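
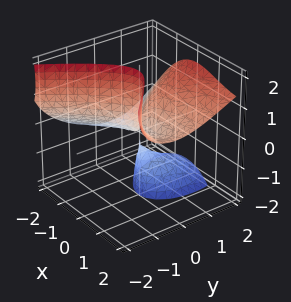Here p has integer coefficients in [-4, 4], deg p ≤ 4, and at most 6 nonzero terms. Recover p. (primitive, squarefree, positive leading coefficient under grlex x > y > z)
First, I count 2 distinct pieces. They look like related sheets of one shape, so recover p as a whole.
Next, degree: a generic line meets the surface in up to 3 points, so deg p = 3.
Next, from the visible intercepts: every point of the z-axis in the box is on the surface; it meets the y-axis at y = 0 (among the integer gridlines); it meets the x-axis at x = 0 (among the integer gridlines).
Finally, together with the visible shape, these determine p as stated.

x^3 - 3*x^2*z - 2*y*z^2 + x*y + 3*y^2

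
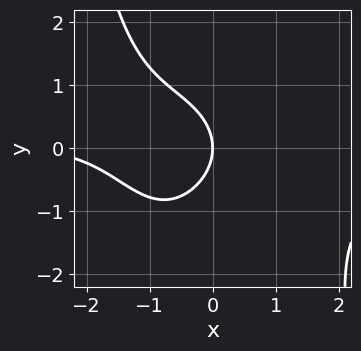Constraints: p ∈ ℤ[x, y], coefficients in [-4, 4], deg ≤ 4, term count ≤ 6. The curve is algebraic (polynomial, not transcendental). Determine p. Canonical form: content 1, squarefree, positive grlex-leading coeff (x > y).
x^3*y + x^2 + 2*y^2 + 3*x

1. Degree: the shape is more complex than any degree-3 curve, so deg p = 4.
2. Against the integer gridlines: one y-axis crossing is at y = 0; one x-axis crossing is at x = 0.
3. The integer polynomial consistent with all of this is the stated p.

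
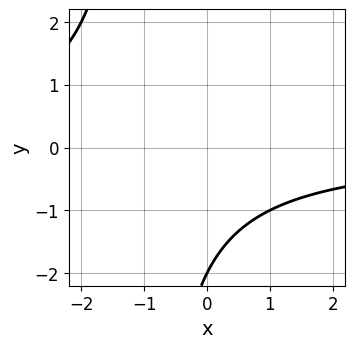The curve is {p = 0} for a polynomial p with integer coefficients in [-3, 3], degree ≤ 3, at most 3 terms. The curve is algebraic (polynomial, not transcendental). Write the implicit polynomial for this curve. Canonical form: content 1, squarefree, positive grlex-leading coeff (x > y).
x*y + y + 2

The degree is 2 — a generic line meets the curve in up to 2 points.
From the axis intercepts and sections: it crosses the y-axis at the gridline y = -2; the curve avoids every integer x-axis point in the box.
Together with the visible shape, these determine p as stated.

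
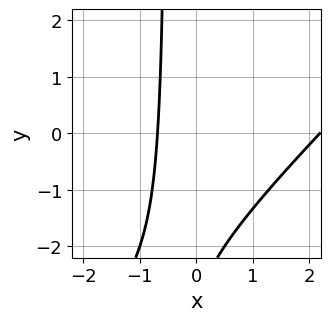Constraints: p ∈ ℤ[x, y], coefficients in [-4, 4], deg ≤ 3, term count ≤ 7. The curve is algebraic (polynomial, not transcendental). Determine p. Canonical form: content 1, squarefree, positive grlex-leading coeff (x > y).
2*x^2 - 2*x*y - 3*x - y - 3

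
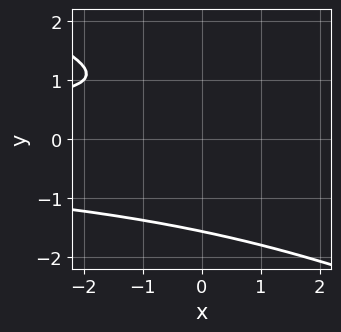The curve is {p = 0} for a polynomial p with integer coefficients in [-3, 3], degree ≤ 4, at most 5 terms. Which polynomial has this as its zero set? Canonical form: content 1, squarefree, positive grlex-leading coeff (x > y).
x*y^2 + 2*y^3 - 3*y + 3

(a) The degree is 3 — the shape is more complex than any degree-2 curve.
(b) Reading off the gridlines: the curve avoids every integer x-axis point in the box.
(c) Assembling these constraints gives the stated polynomial.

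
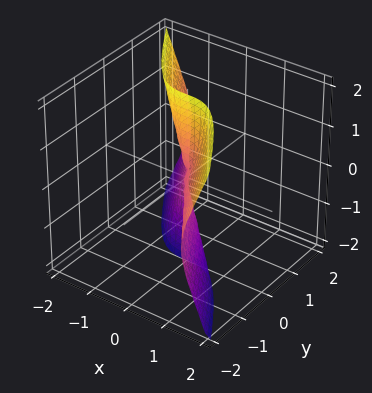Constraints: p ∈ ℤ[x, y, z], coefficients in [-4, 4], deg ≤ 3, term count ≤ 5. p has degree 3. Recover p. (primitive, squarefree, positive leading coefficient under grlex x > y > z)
Degree: no degree-2 surface has this shape, so deg p = 3.
From the axis intercepts and sections: it meets the x-axis at x = 0 (among the integer gridlines); the visible z-axis segment lies entirely on the surface.
Putting this together gives p.

3*x^3 + 2*x^2*y + y*z^2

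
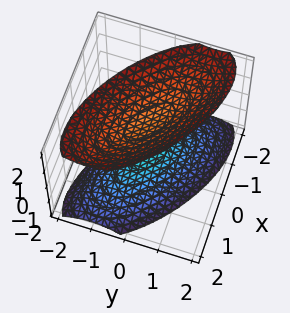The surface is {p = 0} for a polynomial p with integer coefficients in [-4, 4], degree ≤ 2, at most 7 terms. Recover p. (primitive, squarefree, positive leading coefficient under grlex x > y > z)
1. I count 2 distinct pieces. Treating them together as one polynomial.
2. Degree: no degree-1 surface has this shape, so deg p = 2.
3. Observable constraints: among the integer gridlines, it crosses the z-axis at z ∈ {-1, 1}; no x-intercept at any integer in the box; no y-intercept at any integer in the box.
4. Assembling these constraints gives the stated polynomial.

2*x^2 + 3*x*y + 3*y^2 - 2*z^2 + 2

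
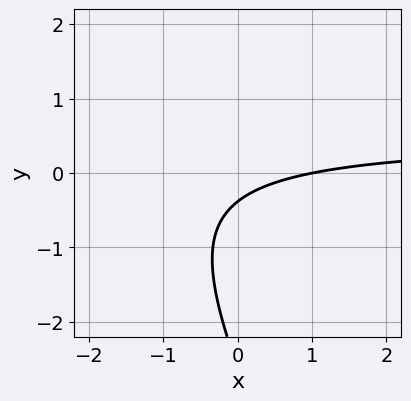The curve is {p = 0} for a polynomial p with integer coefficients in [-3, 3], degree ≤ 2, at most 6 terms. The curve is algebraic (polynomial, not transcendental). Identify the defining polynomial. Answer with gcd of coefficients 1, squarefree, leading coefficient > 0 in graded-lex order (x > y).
2*x*y + y^2 - x + 3*y + 1

(a) deg p = 2.
(b) Observable constraints: it crosses the x-axis at the gridline x = 1.
(c) These observations pin down the coefficients.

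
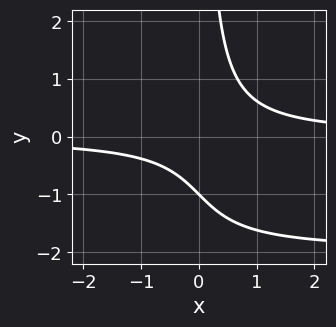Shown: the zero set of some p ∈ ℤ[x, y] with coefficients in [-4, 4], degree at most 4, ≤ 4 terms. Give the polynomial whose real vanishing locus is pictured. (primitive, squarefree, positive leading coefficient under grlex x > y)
First, the degree is 3 — the shape is more complex than any degree-2 curve.
Then, from the visible intercepts: it crosses the y-axis at the gridline y = -1; the curve avoids every integer x-axis point in the box.
Finally, the integer polynomial consistent with all of this is the stated p.

x*y^2 + 2*x*y - y - 1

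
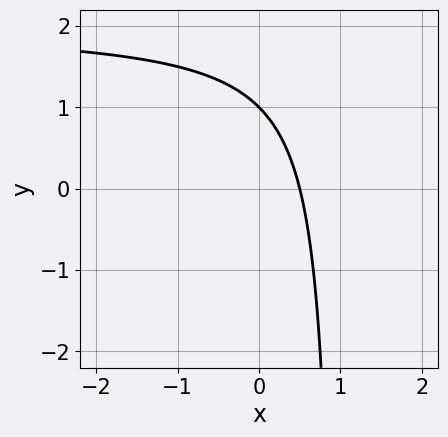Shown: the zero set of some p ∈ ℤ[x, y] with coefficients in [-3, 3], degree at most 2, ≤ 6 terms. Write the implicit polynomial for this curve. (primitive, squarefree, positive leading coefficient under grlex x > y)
1. The degree is 2 — no degree-1 curve has this shape.
2. Observable constraints: one y-axis crossing is at y = 1.
3. Putting this together gives p.

x*y - 2*x - y + 1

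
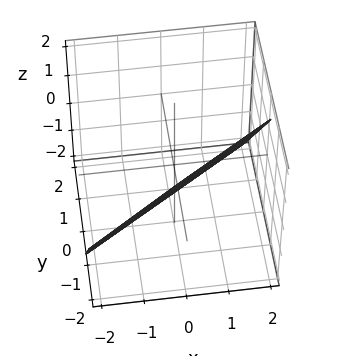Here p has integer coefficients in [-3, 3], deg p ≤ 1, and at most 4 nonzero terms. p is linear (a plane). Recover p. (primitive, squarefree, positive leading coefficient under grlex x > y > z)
2*x - 3*y - 2*z - 2

The degree is 1 — every cross-section is a straight line — this is a plane.
From the visible intercepts: it crosses the x-axis at the gridline x = 1; it meets the z-axis at z = -1 (among the integer gridlines).
Fitting integer coefficients to these (and the overall shape) gives p.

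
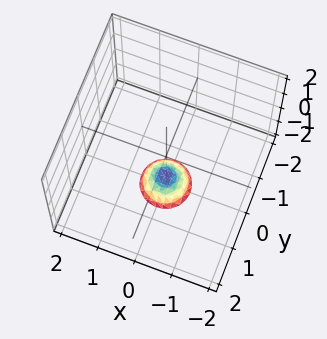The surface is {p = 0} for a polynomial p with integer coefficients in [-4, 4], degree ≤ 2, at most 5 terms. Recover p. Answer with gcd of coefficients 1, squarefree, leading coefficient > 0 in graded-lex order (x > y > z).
3*x^2 + 3*y^2 + 2*z + 3

(a) The degree is 2 — the shape is more complex than any degree-1 surface.
(b) Symmetry: the surface is invariant under rotation about z: p = q(x² + y², z).
(c) Checking where it meets the axes: a circular section at z = -2 has radius between 0 and 1; no x-intercept at any integer in the box; it misses every integer gridline on the y-axis.
(d) Assembling these constraints gives the stated polynomial.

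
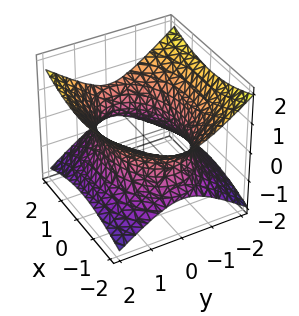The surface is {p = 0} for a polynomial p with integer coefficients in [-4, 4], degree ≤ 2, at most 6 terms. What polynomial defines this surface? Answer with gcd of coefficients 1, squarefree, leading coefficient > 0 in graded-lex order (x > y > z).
x^2 + 2*y^2 - 3*z^2 - 3

deg p = 2. One connected sheet with a waist; a quadric.
Symmetries: the x ↦ −x reflection is a symmetry, so x appears only in even powers; mirror symmetry z ↦ −z ⇒ only even powers of z; mirror symmetry y ↦ −y ⇒ only even powers of y.
Against the integer gridlines: no z-intercept at any integer in the box.
Fitting integer coefficients to these (and the overall shape) gives p.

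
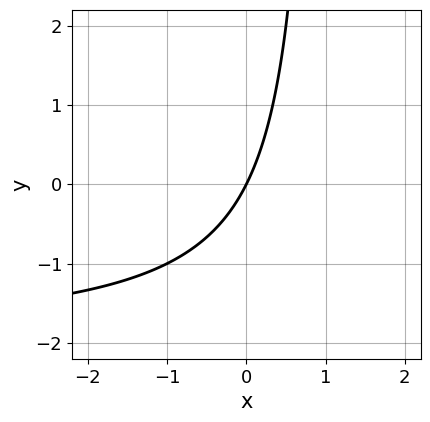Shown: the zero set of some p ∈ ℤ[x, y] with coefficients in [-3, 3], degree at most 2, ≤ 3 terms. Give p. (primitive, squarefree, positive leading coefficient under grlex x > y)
(a) Degree: the shape is more complex than any degree-1 curve, so deg p = 2.
(b) Observable constraints: it crosses the x-axis at the gridline x = 0; it meets the y-axis at y = 0 (among the integer gridlines).
(c) Fitting integer coefficients to these (and the overall shape) gives p.

x*y + 2*x - y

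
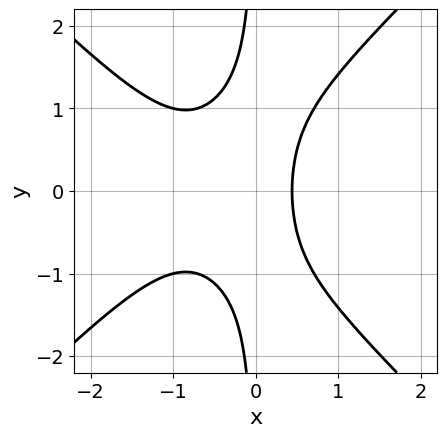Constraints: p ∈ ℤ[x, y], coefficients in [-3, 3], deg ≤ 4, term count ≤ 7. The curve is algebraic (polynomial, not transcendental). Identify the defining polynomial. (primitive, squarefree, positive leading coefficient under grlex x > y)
(a) deg p = 3. The shape is more complex than any degree-2 curve.
(b) Symmetries: the y ↦ −y reflection is a symmetry, so y appears only in even powers.
(c) Checking where it meets the axes: it misses every integer gridline on the y-axis.
(d) Fitting integer coefficients to these (and the overall shape) gives p.

2*x^3 - 2*x*y^2 + 2*x^2 + x - 1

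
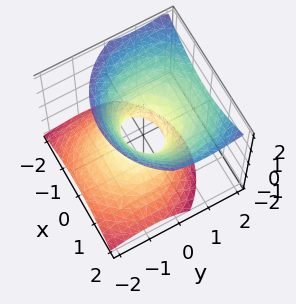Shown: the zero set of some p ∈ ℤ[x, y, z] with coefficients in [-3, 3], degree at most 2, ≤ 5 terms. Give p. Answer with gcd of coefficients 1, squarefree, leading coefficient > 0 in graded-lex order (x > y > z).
2*x^2 + 2*y^2 - 2*y*z - 2*z^2 - 1

deg p = 2.
Observable constraints: no z-intercept at any integer in the box.
Putting this together gives p.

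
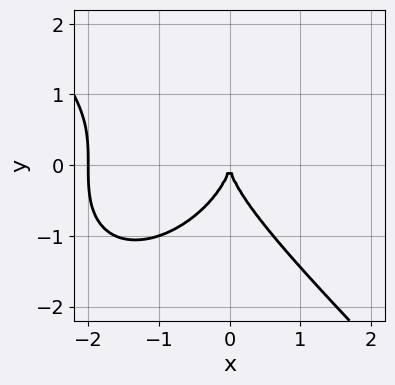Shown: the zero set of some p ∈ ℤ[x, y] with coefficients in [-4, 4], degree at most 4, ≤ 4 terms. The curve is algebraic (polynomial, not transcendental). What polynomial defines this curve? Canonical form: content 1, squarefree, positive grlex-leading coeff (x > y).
x^3 + y^3 + 2*x^2

1. Degree: a generic line meets the curve in up to 3 points, so deg p = 3.
2. Against the integer gridlines: among the integer gridlines, it crosses the x-axis at x ∈ {-2, 0}; one y-axis crossing is at y = 0.
3. Putting this together gives p.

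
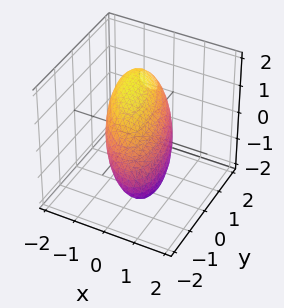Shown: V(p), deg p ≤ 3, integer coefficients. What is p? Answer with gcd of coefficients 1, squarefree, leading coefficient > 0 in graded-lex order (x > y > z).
3*x^2 + 2*x*y + 2*x*z + y^2 + 3*z^2 - 3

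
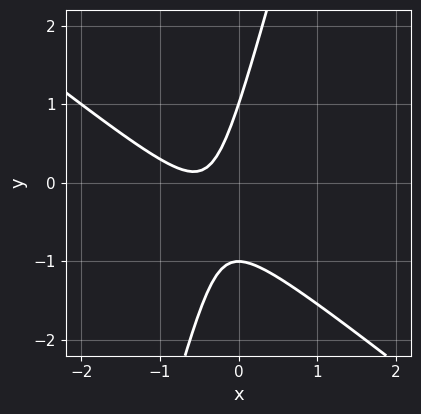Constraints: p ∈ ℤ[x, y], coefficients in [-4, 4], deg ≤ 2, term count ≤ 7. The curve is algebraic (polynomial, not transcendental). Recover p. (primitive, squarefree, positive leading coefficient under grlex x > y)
First, degree: a generic line meets the curve in up to 2 points, so deg p = 2.
Next, from the visible intercepts: no x-intercept at any integer in the box; among the integer gridlines, it crosses the y-axis at y ∈ {-1, 1}.
Finally, putting this together gives p.

3*x^2 + 3*x*y - y^2 + 3*x + 1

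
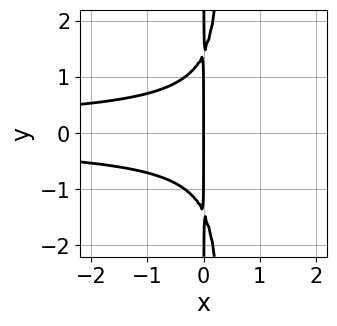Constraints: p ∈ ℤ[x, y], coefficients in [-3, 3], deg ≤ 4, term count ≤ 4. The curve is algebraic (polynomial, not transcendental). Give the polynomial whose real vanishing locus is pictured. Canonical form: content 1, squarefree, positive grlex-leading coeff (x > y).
3*x^2*y^2 - x*y^2 + 2*x

1. The degree is 4 — the shape is more complex than any degree-3 curve.
2. Symmetries: it's symmetric under y → −y, forcing even powers of y.
3. Reading off the gridlines: the visible y-axis segment lies entirely on the curve; it meets the x-axis at x = 0 (among the integer gridlines).
4. The integer polynomial consistent with all of this is the stated p.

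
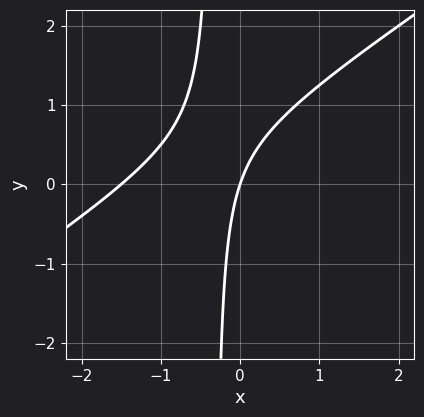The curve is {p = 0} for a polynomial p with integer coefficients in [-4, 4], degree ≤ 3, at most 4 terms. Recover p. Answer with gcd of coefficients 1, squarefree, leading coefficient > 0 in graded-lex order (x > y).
2*x^2 - 3*x*y + 3*x - y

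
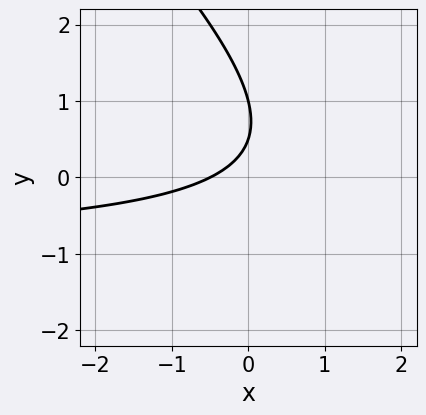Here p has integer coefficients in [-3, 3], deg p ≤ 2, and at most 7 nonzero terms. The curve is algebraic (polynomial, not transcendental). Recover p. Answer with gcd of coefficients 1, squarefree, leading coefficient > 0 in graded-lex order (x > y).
2*x*y + 2*y^2 + 2*x - 3*y + 1

First, deg p = 2. A generic line meets the curve in up to 2 points.
Then, checking where it meets the axes: it meets the y-axis at y = 1 (among the integer gridlines).
Finally, the integer polynomial consistent with all of this is the stated p.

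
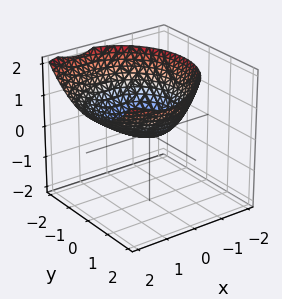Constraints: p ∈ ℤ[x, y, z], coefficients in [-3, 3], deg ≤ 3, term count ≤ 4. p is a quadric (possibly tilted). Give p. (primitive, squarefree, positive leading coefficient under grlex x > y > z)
x^2 - x*z + y^2 - 2*z

First, deg p = 2.
Next, from the visible intercepts: it crosses the y-axis at the gridline y = 0; it meets the x-axis at x = 0 (among the integer gridlines).
Finally, fitting integer coefficients to these (and the overall shape) gives p.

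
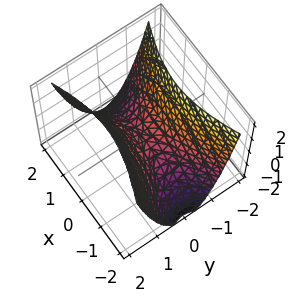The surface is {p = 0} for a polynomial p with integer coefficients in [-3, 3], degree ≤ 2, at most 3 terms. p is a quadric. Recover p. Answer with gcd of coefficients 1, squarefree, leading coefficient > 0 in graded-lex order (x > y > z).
(a) Degree: a hyperbolic paraboloid; a quadric, so deg p = 2.
(b) Symmetries: it's symmetric under x → −x, forcing even powers of x; mirror symmetry y ↦ −y ⇒ only even powers of y.
(c) From the visible intercepts: it crosses the z-axis at the gridline z = 0; one y-axis crossing is at y = 0; one x-axis crossing is at x = 0.
(d) The integer polynomial consistent with all of this is the stated p.

x^2 - 3*y^2 + 2*z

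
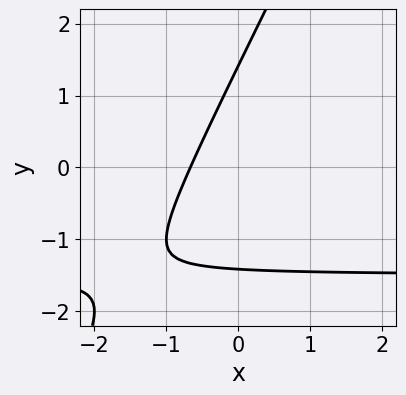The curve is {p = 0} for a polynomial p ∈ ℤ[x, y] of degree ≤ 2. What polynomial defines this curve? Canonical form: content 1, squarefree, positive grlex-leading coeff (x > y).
First, the degree is 2 — a generic line meets the curve in up to 2 points.
Finally, the integer polynomial consistent with all of this is the stated p.

2*x*y - y^2 + 3*x + 2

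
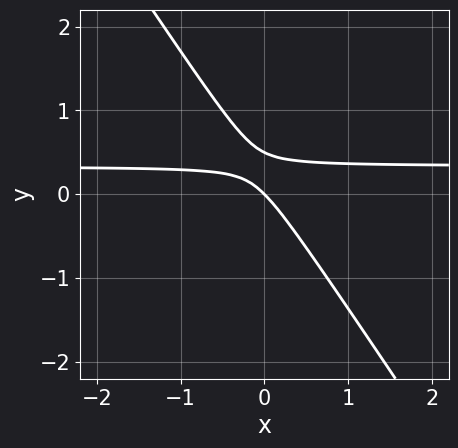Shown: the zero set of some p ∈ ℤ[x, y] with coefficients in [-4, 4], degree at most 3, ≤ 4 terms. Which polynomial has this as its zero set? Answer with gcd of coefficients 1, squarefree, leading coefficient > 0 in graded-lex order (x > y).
3*x*y + 2*y^2 - x - y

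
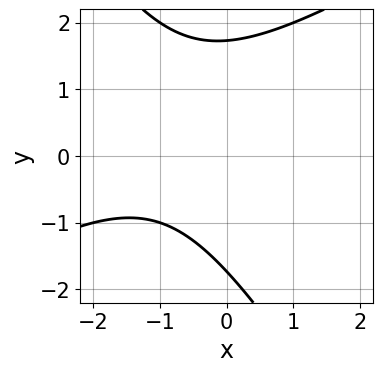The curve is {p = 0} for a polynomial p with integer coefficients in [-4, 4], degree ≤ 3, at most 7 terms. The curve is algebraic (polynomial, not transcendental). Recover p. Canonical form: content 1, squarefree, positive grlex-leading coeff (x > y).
x^2 - x*y - y^2 + 2*x + 3

Degree: a generic line meets the curve in up to 2 points, so deg p = 2.
Reading off the gridlines: the curve avoids every integer x-axis point in the box.
Assembling these constraints gives the stated polynomial.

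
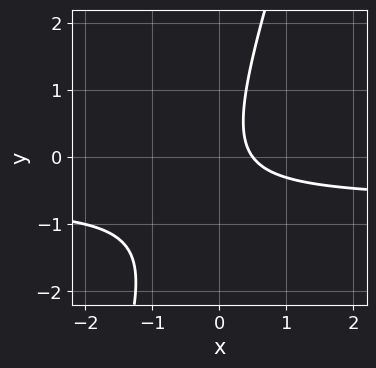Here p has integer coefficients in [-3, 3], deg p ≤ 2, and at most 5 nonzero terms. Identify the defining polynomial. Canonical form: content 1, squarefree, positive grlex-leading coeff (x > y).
1. deg p = 2. The shape is more complex than any degree-1 curve.
2. From the axis intercepts and sections: the curve avoids every integer y-axis point in the box.
3. These observations pin down the coefficients.

3*x*y - y^2 + 2*x - 1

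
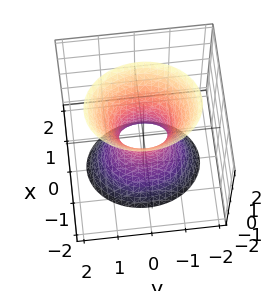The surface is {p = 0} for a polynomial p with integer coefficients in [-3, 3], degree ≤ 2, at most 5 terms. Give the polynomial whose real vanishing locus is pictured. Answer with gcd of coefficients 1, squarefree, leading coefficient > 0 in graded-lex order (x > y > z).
(a) Degree: one connected sheet with a waist; a quadric, so deg p = 2.
(b) Symmetries: mirror symmetry y ↦ −y ⇒ only even powers of y; the z ↦ −z reflection is a symmetry, so z appears only in even powers; the x ↦ −x reflection is a symmetry, so x appears only in even powers.
(c) Checking where it meets the axes: it misses every integer gridline on the z-axis.
(d) The integer polynomial consistent with all of this is the stated p.

3*x^2 + 2*y^2 - z^2 - 1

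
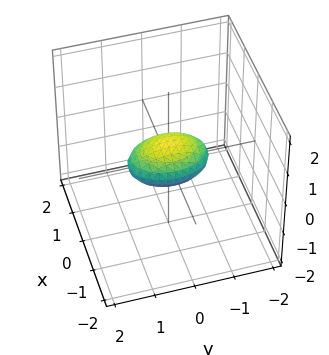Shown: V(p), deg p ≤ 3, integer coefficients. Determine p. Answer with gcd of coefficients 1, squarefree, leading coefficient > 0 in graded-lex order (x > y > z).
2*x^2 + y^2 + 3*z^2 - 1

First, deg p = 2. A closed, bounded, convex surface; a quadric.
Next, symmetries: mirror symmetry z ↦ −z ⇒ only even powers of z; mirror symmetry x ↦ −x ⇒ only even powers of x; it's symmetric under y → −y, forcing even powers of y.
Next, against the integer gridlines: the y-axis gridline crossings are at y ∈ {-1, 1}.
Finally, assembling these constraints gives the stated polynomial.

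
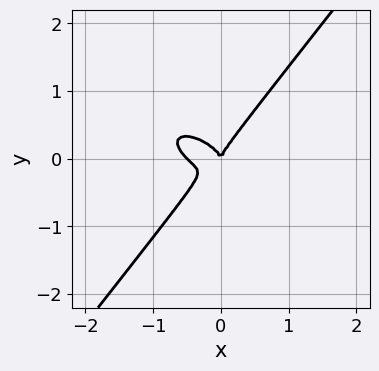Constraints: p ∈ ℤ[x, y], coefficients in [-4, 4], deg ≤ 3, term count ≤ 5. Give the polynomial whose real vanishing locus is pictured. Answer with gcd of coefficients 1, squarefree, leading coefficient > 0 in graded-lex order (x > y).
2*x^3 + 2*x^2*y + x*y^2 - 3*y^3 + x^2

(a) Degree: a generic line meets the curve in up to 3 points, so deg p = 3.
(b) Against the integer gridlines: one y-axis crossing is at y = 0; it crosses the x-axis at the gridline x = 0.
(c) The integer polynomial consistent with all of this is the stated p.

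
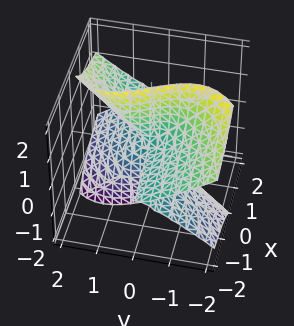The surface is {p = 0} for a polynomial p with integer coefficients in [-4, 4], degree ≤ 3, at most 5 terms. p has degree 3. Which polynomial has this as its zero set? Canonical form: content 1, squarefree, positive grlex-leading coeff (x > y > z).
2*x*z^2 - y^3 + y*z^2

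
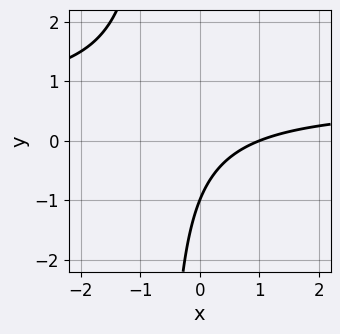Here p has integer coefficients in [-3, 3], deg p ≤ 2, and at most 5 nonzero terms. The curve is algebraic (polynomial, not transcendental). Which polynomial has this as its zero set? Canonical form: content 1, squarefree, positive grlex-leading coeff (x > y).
3*x*y - 2*x + 2*y + 2

Degree: a generic line meets the curve in up to 2 points, so deg p = 2.
Reading off the gridlines: one x-axis crossing is at x = 1; it meets the y-axis at y = -1 (among the integer gridlines).
Putting this together gives p.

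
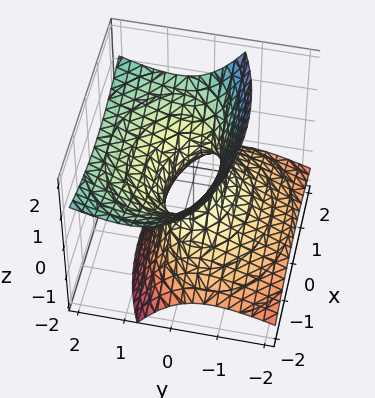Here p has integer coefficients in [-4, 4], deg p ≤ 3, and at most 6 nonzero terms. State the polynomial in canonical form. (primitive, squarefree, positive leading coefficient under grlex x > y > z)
x^2 + 2*y^2 - 3*y*z - 2*z^2 - 1

First, deg p = 2. A generic line meets the surface in up to 2 points.
Next, reading off the gridlines: the surface avoids every integer z-axis point in the box; the x-axis gridline crossings are at x ∈ {-1, 1}.
Finally, the integer polynomial consistent with all of this is the stated p.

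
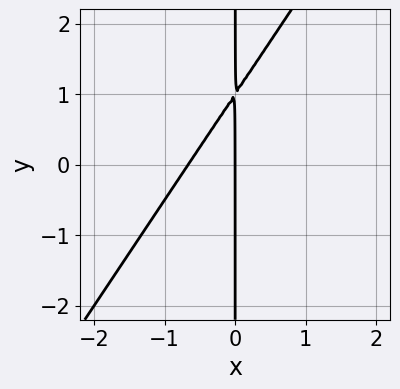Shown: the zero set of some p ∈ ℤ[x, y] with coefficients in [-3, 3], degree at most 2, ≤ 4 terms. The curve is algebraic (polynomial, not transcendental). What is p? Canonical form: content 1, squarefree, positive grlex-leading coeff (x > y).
3*x^2 - 2*x*y + 2*x

First, degree: the shape is more complex than any degree-1 curve, so deg p = 2.
Next, observable constraints: every point of the y-axis in the box is on the curve; it meets the x-axis at x = 0 (among the integer gridlines).
Finally, matching integer coefficients to the picture gives p.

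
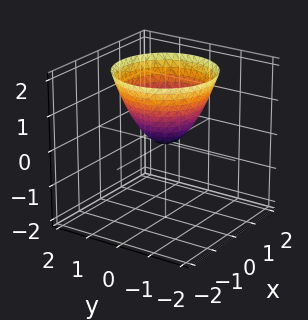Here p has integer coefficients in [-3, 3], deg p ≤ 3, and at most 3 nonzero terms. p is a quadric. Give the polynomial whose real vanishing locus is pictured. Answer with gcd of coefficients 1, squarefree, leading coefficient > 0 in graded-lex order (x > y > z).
1. deg p = 2. A paraboloid; a quadric.
2. Symmetries: the surface is invariant under rotation about z: p = q(x² + y², z).
3. Against the integer gridlines: a circular section at z = 1 has radius exactly 1; it crosses the z-axis at the gridline z = 0.
4. Assembling these constraints gives the stated polynomial.

x^2 + y^2 - z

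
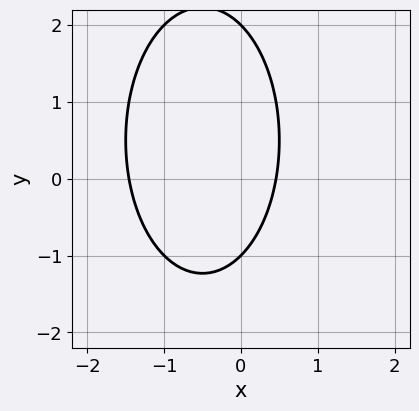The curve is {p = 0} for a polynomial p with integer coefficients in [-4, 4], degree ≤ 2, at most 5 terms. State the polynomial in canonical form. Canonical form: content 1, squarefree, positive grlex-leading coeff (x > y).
3*x^2 + y^2 + 3*x - y - 2

(a) deg p = 2. No degree-1 curve has this shape.
(b) Checking where it meets the axes: the y-axis gridline crossings are at y ∈ {-1, 2}.
(c) Fitting integer coefficients to these (and the overall shape) gives p.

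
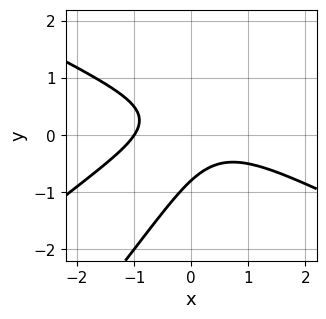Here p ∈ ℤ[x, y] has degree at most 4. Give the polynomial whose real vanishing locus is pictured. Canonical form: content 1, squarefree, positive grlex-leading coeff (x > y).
x^3 - 3*x*y^2 + 2*y^3 + 2*x*y + 1

The degree is 3 — a generic line meets the curve in up to 3 points.
Observable constraints: it crosses the x-axis at the gridline x = -1.
These observations pin down the coefficients.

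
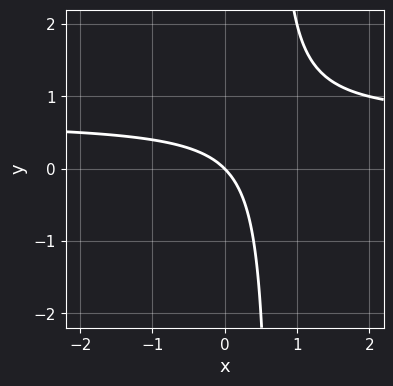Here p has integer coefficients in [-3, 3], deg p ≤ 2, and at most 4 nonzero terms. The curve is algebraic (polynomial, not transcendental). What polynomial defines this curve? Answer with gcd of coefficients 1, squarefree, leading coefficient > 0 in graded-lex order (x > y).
First, degree: the shape is more complex than any degree-1 curve, so deg p = 2.
Then, against the integer gridlines: it crosses the x-axis at the gridline x = 0; one y-axis crossing is at y = 0.
Finally, these observations pin down the coefficients.

3*x*y - 2*x - 2*y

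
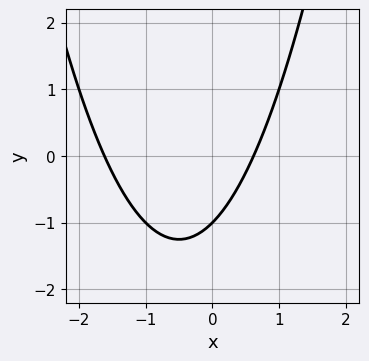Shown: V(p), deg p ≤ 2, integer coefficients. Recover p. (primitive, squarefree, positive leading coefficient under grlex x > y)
First, deg p = 2. A generic line meets the curve in up to 2 points.
Next, from the visible intercepts: one y-axis crossing is at y = -1.
Finally, assembling these constraints gives the stated polynomial.

x^2 + x - y - 1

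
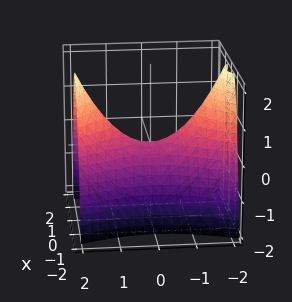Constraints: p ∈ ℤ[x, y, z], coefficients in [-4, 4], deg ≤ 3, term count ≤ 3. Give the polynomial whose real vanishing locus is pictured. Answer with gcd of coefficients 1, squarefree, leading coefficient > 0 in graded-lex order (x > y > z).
1. Degree: a hyperbolic paraboloid; a quadric, so deg p = 2.
2. Symmetries: it's symmetric under x → −x, forcing even powers of x; the y ↦ −y reflection is a symmetry, so y appears only in even powers.
3. Reading off the gridlines: it crosses the z-axis at the gridline z = 0; one y-axis crossing is at y = 0; it crosses the x-axis at the gridline x = 0.
4. Assembling these constraints gives the stated polynomial.

3*x^2 - y^2 + 2*z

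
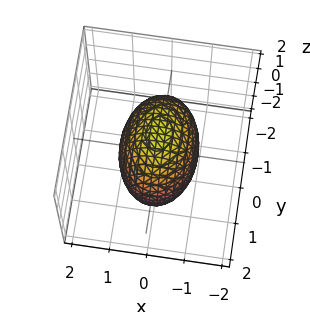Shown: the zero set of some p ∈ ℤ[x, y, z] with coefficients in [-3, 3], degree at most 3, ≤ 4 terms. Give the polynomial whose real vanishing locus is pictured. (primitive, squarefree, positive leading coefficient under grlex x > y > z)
2*x^2 + y^2 + z^2 - 2

1. The degree is 2 — a closed, bounded, convex surface; a quadric.
2. Symmetries: it's symmetric under y → −y, forcing even powers of y; it's symmetric under z → −z, forcing even powers of z; mirror symmetry x ↦ −x ⇒ only even powers of x.
3. Against the integer gridlines: the x-axis gridline crossings are at x ∈ {-1, 1}.
4. Assembling these constraints gives the stated polynomial.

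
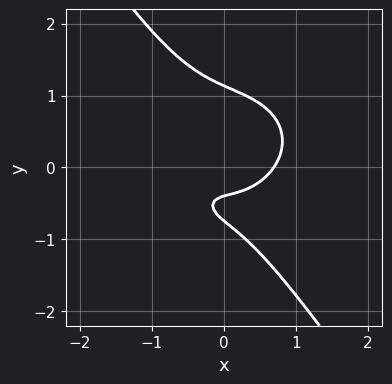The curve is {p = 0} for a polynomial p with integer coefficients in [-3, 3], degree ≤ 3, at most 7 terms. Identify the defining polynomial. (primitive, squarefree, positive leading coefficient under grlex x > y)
3*x^3 + 3*x*y^2 + 3*y^3 - 3*y - 1

1. deg p = 3. The shape is more complex than any degree-2 curve.
2. Putting this together gives p.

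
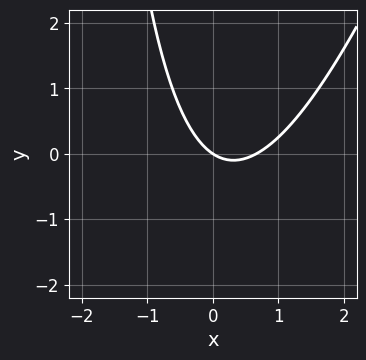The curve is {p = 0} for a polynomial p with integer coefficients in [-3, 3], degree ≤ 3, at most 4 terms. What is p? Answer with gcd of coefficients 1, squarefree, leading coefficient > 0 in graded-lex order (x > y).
3*x^2 - x*y - 2*x - 3*y

(a) Degree: the shape is more complex than any degree-1 curve, so deg p = 2.
(b) Checking where it meets the axes: it meets the y-axis at y = 0 (among the integer gridlines); it meets the x-axis at x = 0 (among the integer gridlines).
(c) Together with the visible shape, these determine p as stated.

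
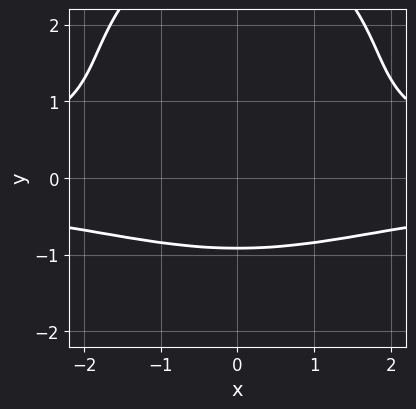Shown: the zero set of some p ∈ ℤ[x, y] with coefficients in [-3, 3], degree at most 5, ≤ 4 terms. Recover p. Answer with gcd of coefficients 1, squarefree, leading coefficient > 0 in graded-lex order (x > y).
1. Degree: the shape is more complex than any degree-3 curve, so deg p = 4.
2. Symmetries: it's symmetric under x → −x, forcing even powers of x.
3. Checking where it meets the axes: the curve avoids every integer x-axis point in the box.
4. These observations pin down the coefficients.

x^2*y^2 + y^4 - 3*y^3 - 3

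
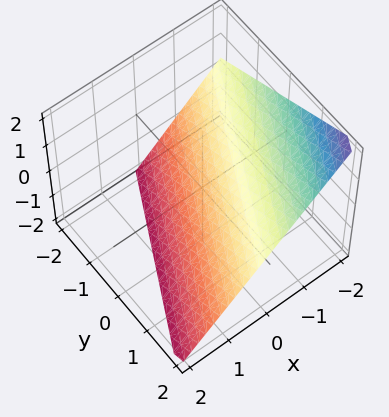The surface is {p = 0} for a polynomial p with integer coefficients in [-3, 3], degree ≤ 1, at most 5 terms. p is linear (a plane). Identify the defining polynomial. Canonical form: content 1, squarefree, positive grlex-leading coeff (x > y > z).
1. The degree is 1 — the surface is flat (a plane).
2. From the axis intercepts and sections: one y-axis crossing is at y = 2; one z-axis crossing is at z = -1.
3. Matching integer coefficients to the picture gives p.

2*x - y + 2*z + 2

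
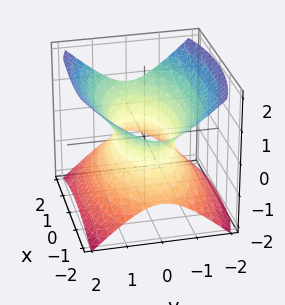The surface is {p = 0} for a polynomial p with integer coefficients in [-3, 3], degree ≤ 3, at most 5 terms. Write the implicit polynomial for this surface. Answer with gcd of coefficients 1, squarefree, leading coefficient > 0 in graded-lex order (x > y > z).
x^2 + 3*y^2 - 3*z^2 - 2

First, deg p = 2. An hourglass — one-sheet hyperboloid; a quadric.
Then, symmetries: mirror symmetry z ↦ −z ⇒ only even powers of z; the x ↦ −x reflection is a symmetry, so x appears only in even powers; it's symmetric under y → −y, forcing even powers of y.
Then, checking where it meets the axes: it misses every integer gridline on the z-axis.
Finally, matching integer coefficients to the picture gives p.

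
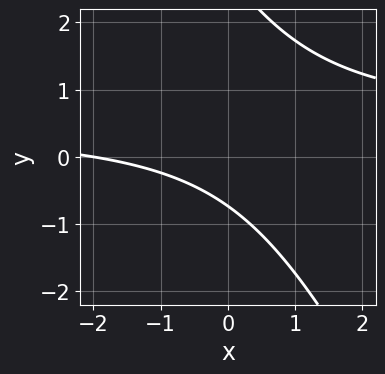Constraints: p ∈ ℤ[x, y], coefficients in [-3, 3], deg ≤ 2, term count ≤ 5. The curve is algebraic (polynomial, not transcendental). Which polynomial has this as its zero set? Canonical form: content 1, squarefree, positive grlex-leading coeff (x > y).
2*x*y + y^2 - x - 2*y - 2

First, degree: the shape is more complex than any degree-1 curve, so deg p = 2.
Then, reading off the gridlines: one x-axis crossing is at x = -2.
Finally, putting this together gives p.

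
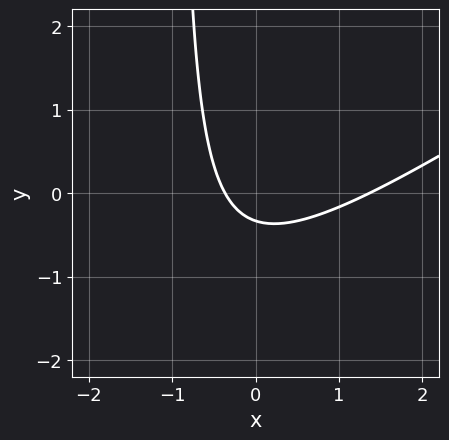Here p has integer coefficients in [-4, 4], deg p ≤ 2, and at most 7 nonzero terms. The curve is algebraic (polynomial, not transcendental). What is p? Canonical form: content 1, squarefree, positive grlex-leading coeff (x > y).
First, the degree is 2 — the shape is more complex than any degree-1 curve.
Finally, the integer polynomial consistent with all of this is the stated p.

2*x^2 - 3*x*y - 2*x - 3*y - 1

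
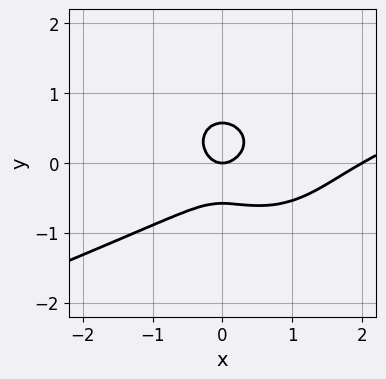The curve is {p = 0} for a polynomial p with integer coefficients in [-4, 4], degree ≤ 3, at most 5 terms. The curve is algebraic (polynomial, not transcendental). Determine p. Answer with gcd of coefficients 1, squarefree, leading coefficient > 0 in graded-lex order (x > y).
1. The degree is 3 — a generic line meets the curve in up to 3 points.
2. From the visible intercepts: it meets the y-axis at y = 0 (among the integer gridlines); the x-axis gridline crossings are at x ∈ {0, 2}.
3. Assembling these constraints gives the stated polynomial.

x^3 - 2*x^2*y - 3*y^3 - 2*x^2 + y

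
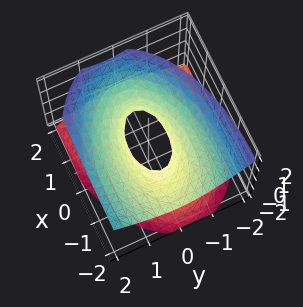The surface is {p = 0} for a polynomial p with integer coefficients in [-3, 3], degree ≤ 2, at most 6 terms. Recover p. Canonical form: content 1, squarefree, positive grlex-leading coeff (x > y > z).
Degree: no degree-1 surface has this shape, so deg p = 2.
Observable constraints: among the integer gridlines, it crosses the x-axis at x ∈ {-1, 1}; the surface avoids every integer z-axis point in the box.
Putting this together gives p.

x^2 + 2*x*z + 3*y^2 - y*z - 3*z^2 - 1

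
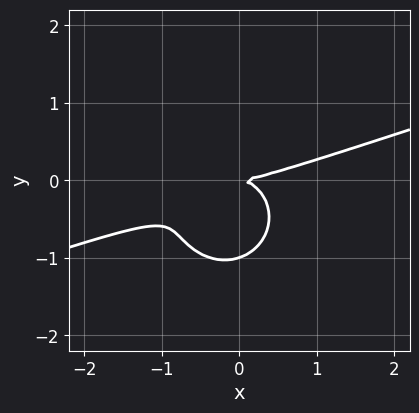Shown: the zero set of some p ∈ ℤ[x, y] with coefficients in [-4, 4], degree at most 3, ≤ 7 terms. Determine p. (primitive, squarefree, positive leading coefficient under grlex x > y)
x^3 - 3*x^2*y + x*y^2 - 3*y^3 - 3*y^2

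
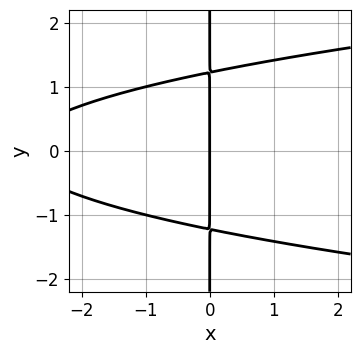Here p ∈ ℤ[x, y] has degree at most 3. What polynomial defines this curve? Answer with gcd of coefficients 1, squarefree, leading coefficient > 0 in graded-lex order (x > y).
First, the degree is 3 — the shape is more complex than any degree-2 curve.
Next, symmetries: the y ↦ −y reflection is a symmetry, so y appears only in even powers.
Then, observable constraints: the visible y-axis segment lies entirely on the curve; it crosses the x-axis at the gridline x = 0.
Finally, assembling these constraints gives the stated polynomial.

2*x*y^2 - x^2 - 3*x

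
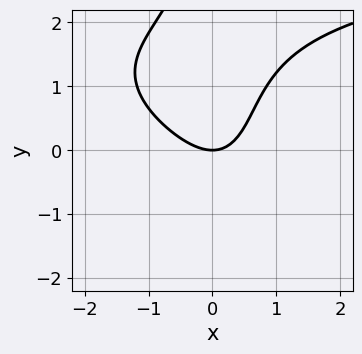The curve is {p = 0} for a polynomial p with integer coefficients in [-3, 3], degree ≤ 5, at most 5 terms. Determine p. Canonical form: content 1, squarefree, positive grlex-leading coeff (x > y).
1. Degree: the shape is more complex than any degree-3 curve, so deg p = 4.
2. Against the integer gridlines: one x-axis crossing is at x = 0; it crosses the y-axis at the gridline y = 0.
3. Matching integer coefficients to the picture gives p.

x*y^3 - 3*x^2 - 2*x*y + 3*y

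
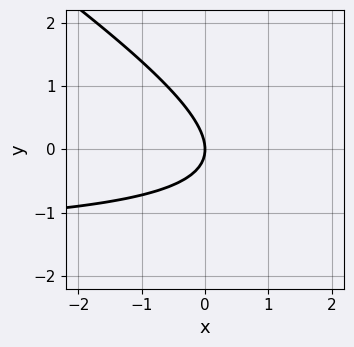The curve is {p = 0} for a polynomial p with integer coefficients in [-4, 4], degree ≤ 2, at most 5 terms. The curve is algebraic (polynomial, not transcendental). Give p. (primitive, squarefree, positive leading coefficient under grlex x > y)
2*x*y + 3*y^2 + 3*x

The degree is 2 — a generic line meets the curve in up to 2 points.
Against the integer gridlines: one y-axis crossing is at y = 0; it meets the x-axis at x = 0 (among the integer gridlines).
Assembling these constraints gives the stated polynomial.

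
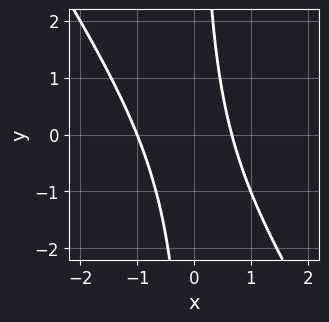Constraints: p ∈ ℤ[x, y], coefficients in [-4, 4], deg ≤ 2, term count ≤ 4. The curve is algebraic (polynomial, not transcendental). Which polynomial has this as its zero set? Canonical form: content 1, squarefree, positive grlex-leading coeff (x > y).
1. The degree is 2 — the shape is more complex than any degree-1 curve.
2. From the axis intercepts and sections: it misses every integer gridline on the y-axis; it meets the x-axis at x = -1 (among the integer gridlines).
3. Matching integer coefficients to the picture gives p.

3*x^2 + 2*x*y + x - 2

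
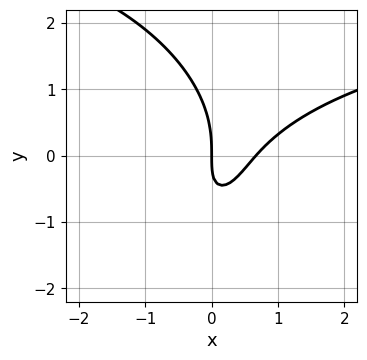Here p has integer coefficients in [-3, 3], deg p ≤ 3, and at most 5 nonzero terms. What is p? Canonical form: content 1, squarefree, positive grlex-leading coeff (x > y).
x^2*y + y^3 - 3*x^2 + 2*x*y + 2*x

(a) The degree is 3 — a generic line meets the curve in up to 3 points.
(b) Against the integer gridlines: one y-axis crossing is at y = 0; it meets the x-axis at x = 0 (among the integer gridlines).
(c) The integer polynomial consistent with all of this is the stated p.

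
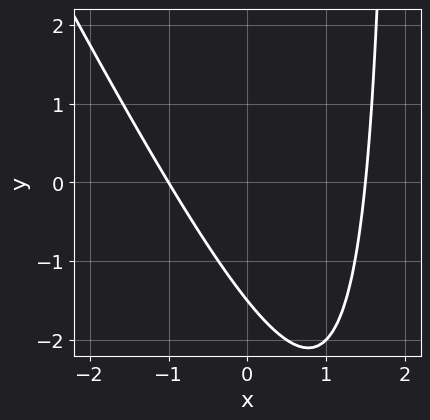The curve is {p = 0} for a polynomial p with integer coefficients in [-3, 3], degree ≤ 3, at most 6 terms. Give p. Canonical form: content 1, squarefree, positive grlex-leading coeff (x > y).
2*x^2 + x*y - x - 2*y - 3

(a) deg p = 2. The shape is more complex than any degree-1 curve.
(b) Reading off the gridlines: it meets the x-axis at x = -1 (among the integer gridlines).
(c) These observations pin down the coefficients.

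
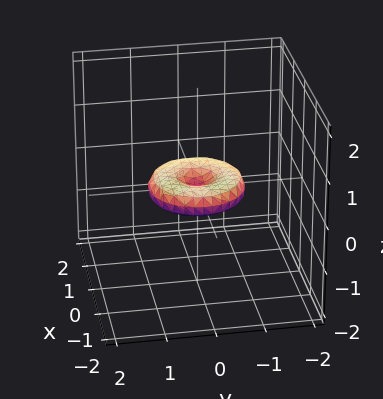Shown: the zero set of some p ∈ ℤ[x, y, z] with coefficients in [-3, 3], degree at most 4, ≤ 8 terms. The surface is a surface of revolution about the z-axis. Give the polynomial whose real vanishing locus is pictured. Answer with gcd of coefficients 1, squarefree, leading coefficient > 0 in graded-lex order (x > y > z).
1. Degree: no degree-3 surface has this shape, so deg p = 4.
2. Symmetries: every cross-section ⟂ z is a circle, so x, y appear only via x² + y².
3. From the axis intercepts and sections: the y-axis gridline crossings are at y ∈ {-1, 0, 1}; the x-axis gridline crossings are at x ∈ {-1, 0, 1}; one z-axis crossing is at z = 0.
4. These observations pin down the coefficients.

x^4 + 2*x^2*y^2 + y^4 - x^2 - y^2 + 3*z^2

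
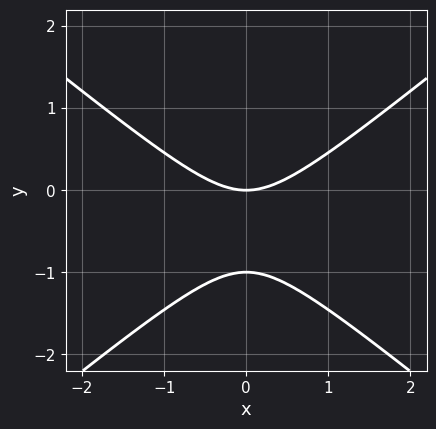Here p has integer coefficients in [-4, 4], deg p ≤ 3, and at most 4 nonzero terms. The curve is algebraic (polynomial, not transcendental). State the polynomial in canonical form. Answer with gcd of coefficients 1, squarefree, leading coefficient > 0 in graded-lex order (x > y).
First, degree: no degree-1 curve has this shape, so deg p = 2.
Next, symmetries: mirror symmetry x ↦ −x ⇒ only even powers of x.
Then, checking where it meets the axes: it meets the x-axis at x = 0 (among the integer gridlines); the y-axis gridline crossings are at y ∈ {-1, 0}.
Finally, assembling these constraints gives the stated polynomial.

2*x^2 - 3*y^2 - 3*y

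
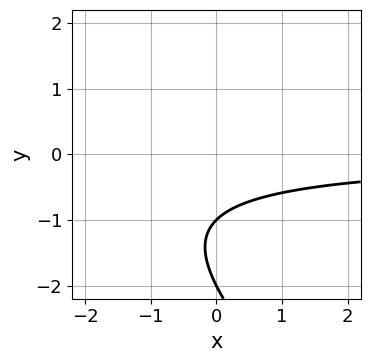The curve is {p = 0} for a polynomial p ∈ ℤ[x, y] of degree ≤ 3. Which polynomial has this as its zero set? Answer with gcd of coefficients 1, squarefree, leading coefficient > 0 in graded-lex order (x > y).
First, degree: a generic line meets the curve in up to 2 points, so deg p = 2.
Then, reading off the gridlines: no x-intercept at any integer in the box; among the integer gridlines, it crosses the y-axis at y ∈ {-2, -1}.
Finally, these observations pin down the coefficients.

x*y + y^2 + 3*y + 2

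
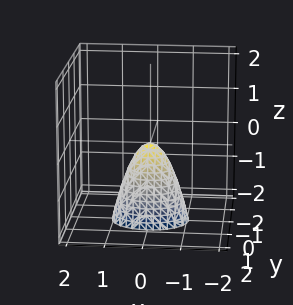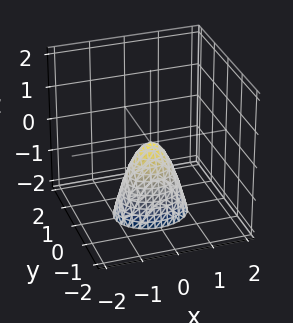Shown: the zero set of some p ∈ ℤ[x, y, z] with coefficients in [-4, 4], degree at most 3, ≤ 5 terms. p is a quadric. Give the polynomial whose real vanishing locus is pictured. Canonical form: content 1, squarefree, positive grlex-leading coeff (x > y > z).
(a) deg p = 2.
(b) Symmetries: mirror symmetry y ↦ −y ⇒ only even powers of y; it's symmetric under x → −x, forcing even powers of x.
(c) From the visible intercepts: it crosses the y-axis at the gridline y = 0; it crosses the z-axis at the gridline z = 0; one x-axis crossing is at x = 0.
(d) Matching integer coefficients to the picture gives p.

2*x^2 + 3*y^2 + z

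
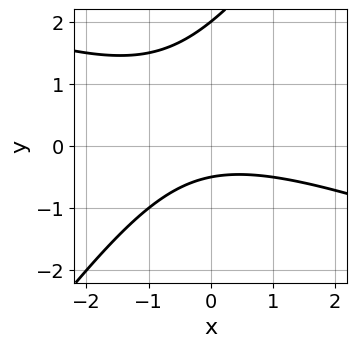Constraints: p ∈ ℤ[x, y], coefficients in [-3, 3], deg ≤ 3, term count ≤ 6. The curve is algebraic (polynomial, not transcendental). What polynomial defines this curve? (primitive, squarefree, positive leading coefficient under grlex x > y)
First, degree: a generic line meets the curve in up to 2 points, so deg p = 2.
Then, against the integer gridlines: it crosses the y-axis at the gridline y = 2; the curve avoids every integer x-axis point in the box.
Finally, these observations pin down the coefficients.

x^2 + 2*x*y - 2*y^2 + 3*y + 2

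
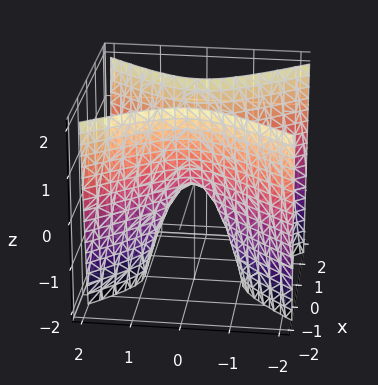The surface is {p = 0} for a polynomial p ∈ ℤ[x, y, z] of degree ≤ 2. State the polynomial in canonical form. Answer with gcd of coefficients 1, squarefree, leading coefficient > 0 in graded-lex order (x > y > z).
3*x^2 - 2*y^2 - z

First, the degree is 2 — a hyperbolic paraboloid; a quadric.
Then, symmetries: the x ↦ −x reflection is a symmetry, so x appears only in even powers; it's symmetric under y → −y, forcing even powers of y.
Next, from the visible intercepts: it meets the y-axis at y = 0 (among the integer gridlines); one x-axis crossing is at x = 0; it crosses the z-axis at the gridline z = 0.
Finally, together with the visible shape, these determine p as stated.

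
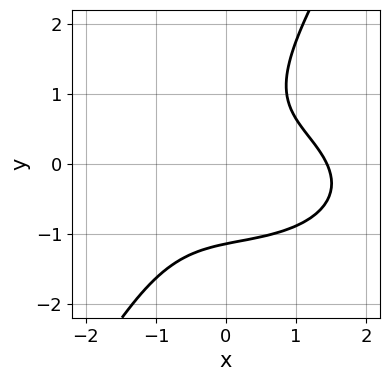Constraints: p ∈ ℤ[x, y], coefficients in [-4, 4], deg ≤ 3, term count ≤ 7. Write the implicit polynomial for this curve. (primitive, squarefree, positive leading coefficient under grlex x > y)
First, the degree is 3 — no degree-2 curve has this shape.
Finally, the integer polynomial consistent with all of this is the stated p.

x^3 + 3*x*y^2 - 2*y^3 + 2*x*y - 3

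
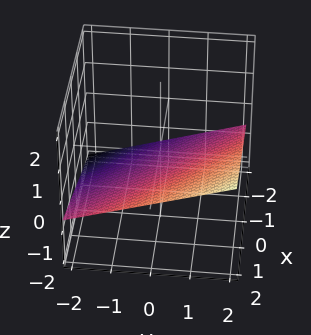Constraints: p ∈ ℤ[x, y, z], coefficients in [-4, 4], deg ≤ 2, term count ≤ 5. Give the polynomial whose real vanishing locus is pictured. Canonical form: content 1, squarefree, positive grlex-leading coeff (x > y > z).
First, deg p = 1. Every cross-section is a straight line — this is a plane.
Then, checking where it meets the axes: one x-axis crossing is at x = 2; it meets the y-axis at y = 2 (among the integer gridlines).
Finally, together with the visible shape, these determine p as stated.

x + y - 3*z - 2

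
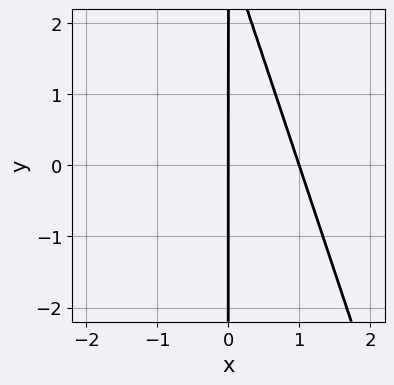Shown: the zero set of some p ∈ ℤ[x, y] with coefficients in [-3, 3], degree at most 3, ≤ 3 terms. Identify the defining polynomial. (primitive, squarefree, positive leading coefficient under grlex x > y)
Degree: the shape is more complex than any degree-1 curve, so deg p = 2.
Reading off the gridlines: every point of the y-axis in the box is on the curve; the x-axis gridline crossings are at x ∈ {0, 1}.
These observations pin down the coefficients.

3*x^2 + x*y - 3*x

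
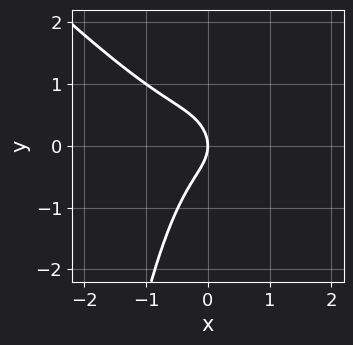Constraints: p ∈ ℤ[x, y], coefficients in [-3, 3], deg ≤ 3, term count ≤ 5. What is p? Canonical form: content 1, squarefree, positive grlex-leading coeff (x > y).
(a) The degree is 3 — no degree-2 curve has this shape.
(b) Checking where it meets the axes: it crosses the y-axis at the gridline y = 0; one x-axis crossing is at x = 0.
(c) Putting this together gives p.

3*x^3 + 3*x^2*y + 2*y^2 + 2*x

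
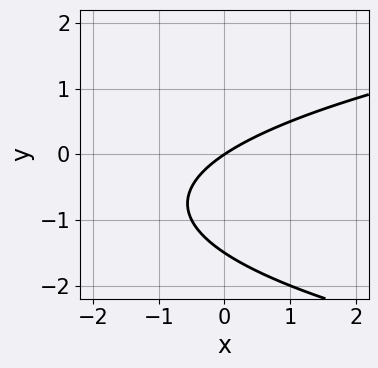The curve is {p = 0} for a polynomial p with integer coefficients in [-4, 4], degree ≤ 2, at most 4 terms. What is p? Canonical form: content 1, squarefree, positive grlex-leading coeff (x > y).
(a) Degree: no degree-1 curve has this shape, so deg p = 2.
(b) From the axis intercepts and sections: it crosses the y-axis at the gridline y = 0; it meets the x-axis at x = 0 (among the integer gridlines).
(c) The integer polynomial consistent with all of this is the stated p.

2*y^2 - 2*x + 3*y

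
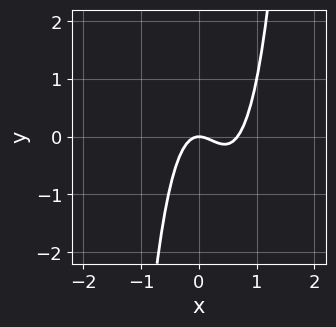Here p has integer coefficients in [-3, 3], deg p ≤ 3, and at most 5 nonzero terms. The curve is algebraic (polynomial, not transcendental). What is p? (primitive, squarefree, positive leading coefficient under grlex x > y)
3*x^3 - 2*x^2 - y

1. The degree is 3 — a generic line meets the curve in up to 3 points.
2. Observable constraints: it meets the y-axis at y = 0 (among the integer gridlines); it crosses the x-axis at the gridline x = 0.
3. Assembling these constraints gives the stated polynomial.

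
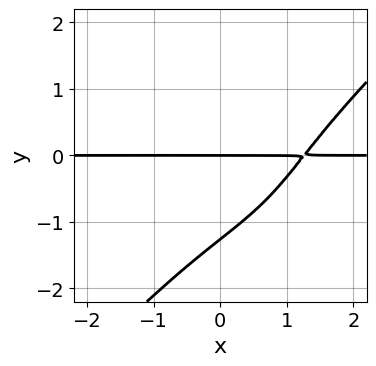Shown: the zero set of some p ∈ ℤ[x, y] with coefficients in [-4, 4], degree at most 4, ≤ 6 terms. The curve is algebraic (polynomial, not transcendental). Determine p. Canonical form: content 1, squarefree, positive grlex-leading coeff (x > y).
x^3*y - y^4 - 3*x*y^2 - 2*y

(a) The degree is 4 — no degree-3 curve has this shape.
(b) From the axis intercepts and sections: every point of the x-axis in the box is on the curve; one y-axis crossing is at y = 0.
(c) Putting this together gives p.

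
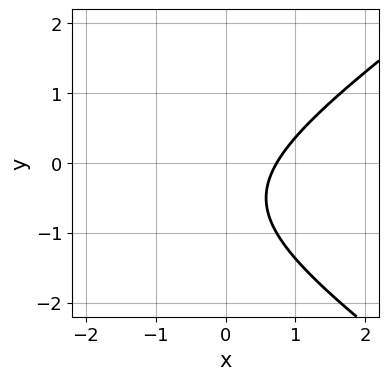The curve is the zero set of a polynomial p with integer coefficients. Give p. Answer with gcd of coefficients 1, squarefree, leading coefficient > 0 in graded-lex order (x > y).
(a) The degree is 2 — no degree-1 curve has this shape.
(b) From the axis intercepts and sections: the curve avoids every integer y-axis point in the box.
(c) Assembling these constraints gives the stated polynomial.

x^2 - 2*y^2 + 2*x - 2*y - 2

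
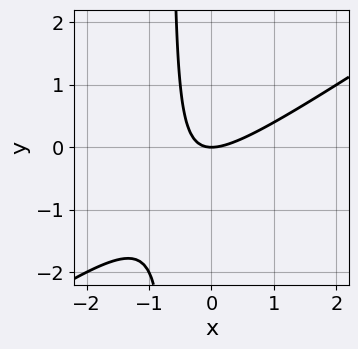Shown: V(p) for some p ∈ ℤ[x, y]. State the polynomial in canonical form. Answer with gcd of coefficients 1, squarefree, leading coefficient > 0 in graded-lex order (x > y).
2*x^2 - 3*x*y - 2*y

1. Degree: the shape is more complex than any degree-1 curve, so deg p = 2.
2. Observable constraints: it crosses the y-axis at the gridline y = 0; it crosses the x-axis at the gridline x = 0.
3. Fitting integer coefficients to these (and the overall shape) gives p.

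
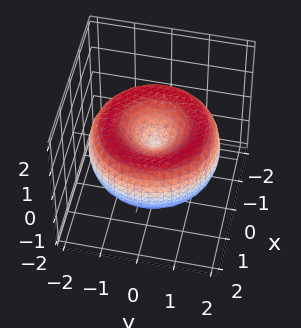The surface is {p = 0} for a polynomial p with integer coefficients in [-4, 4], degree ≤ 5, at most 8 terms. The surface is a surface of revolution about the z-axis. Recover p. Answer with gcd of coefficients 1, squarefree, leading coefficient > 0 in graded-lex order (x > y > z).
Degree: no degree-3 surface has this shape, so deg p = 4.
Symmetries: the z-axis is an axis of rotation, so x and y enter only as x² + y².
From the visible intercepts: a circular section at z = 0 has radius between 1 and 2; it meets the z-axis at z = 0 (among the integer gridlines); one x-axis crossing is at x = 0; it crosses the y-axis at the gridline y = 0.
These observations pin down the coefficients.

x^4 + 2*x^2*y^2 + y^4 - 3*x^2 - 3*y^2 + 3*z^2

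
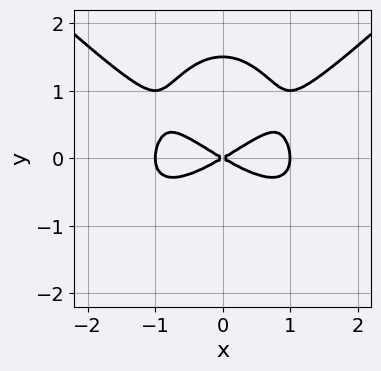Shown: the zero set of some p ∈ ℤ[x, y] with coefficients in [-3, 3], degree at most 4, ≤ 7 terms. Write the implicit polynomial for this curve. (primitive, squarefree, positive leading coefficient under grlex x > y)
x^4 - x^2*y^2 - 2*y^3 - x^2 + 3*y^2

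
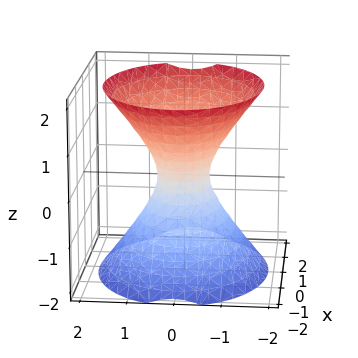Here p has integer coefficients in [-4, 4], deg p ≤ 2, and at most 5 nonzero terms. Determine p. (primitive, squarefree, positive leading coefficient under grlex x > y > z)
deg p = 2. One connected sheet with a waist; a quadric.
Symmetries: the z ↦ −z reflection is a symmetry, so z appears only in even powers; it's symmetric under y → −y, forcing even powers of y; mirror symmetry x ↦ −x ⇒ only even powers of x.
Against the integer gridlines: the surface avoids every integer z-axis point in the box.
Fitting integer coefficients to these (and the overall shape) gives p.

2*x^2 + 3*y^2 - 2*z^2 - 1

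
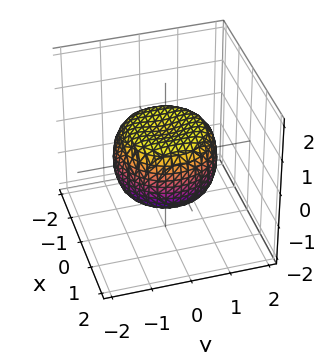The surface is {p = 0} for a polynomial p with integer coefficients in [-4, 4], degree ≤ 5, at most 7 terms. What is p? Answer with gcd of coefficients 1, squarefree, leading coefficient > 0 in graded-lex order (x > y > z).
First, the degree is 4 — a generic line meets the surface in up to 4 points.
Next, by symmetry, the surface is invariant under rotation about z: p = q(x² + y², z).
Next, from the visible intercepts: a circular section at z = 0 has radius between 1 and 2.
Finally, putting this together gives p.

2*x^4 + 4*x^2*y^2 + 2*y^4 - 2*x^2 - 2*y^2 + 3*z^2 - 2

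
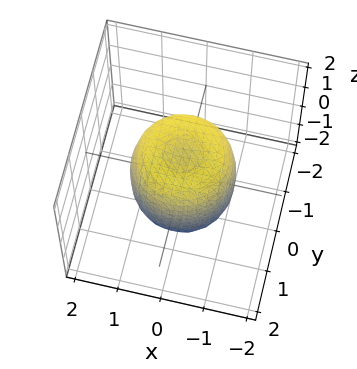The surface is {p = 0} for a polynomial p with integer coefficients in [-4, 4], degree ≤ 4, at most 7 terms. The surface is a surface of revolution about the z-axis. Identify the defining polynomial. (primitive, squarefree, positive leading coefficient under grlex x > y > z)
2*x^4 + 4*x^2*y^2 + 2*y^4 - 2*x^2 - 2*y^2 + z^2 - 1

1. deg p = 4. The shape is more complex than any degree-3 surface.
2. By symmetry, the z-axis is an axis of rotation, so x and y enter only as x² + y².
3. From the visible intercepts: a circular section at z = 1 has radius exactly 1; the z-axis gridline crossings are at z ∈ {-1, 1}.
4. Putting this together gives p.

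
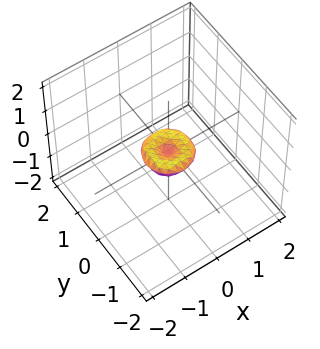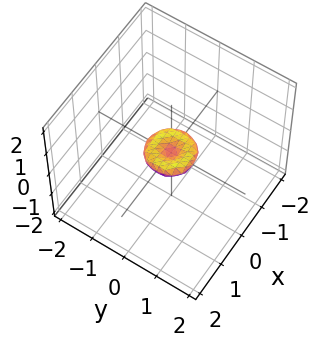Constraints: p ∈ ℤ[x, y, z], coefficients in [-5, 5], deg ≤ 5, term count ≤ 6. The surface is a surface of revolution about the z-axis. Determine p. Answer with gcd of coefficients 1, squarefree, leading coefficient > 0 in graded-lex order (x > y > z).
First, degree: a generic line meets the surface in up to 4 points, so deg p = 4.
Then, symmetries: the z-axis is an axis of rotation, so x and y enter only as x² + y².
Next, reading off the gridlines: it crosses the z-axis at the gridline z = 0; a circular section at z = 0 has radius between 0 and 1; it crosses the y-axis at the gridline y = 0.
Finally, fitting integer coefficients to these (and the overall shape) gives p.

2*x^4 + 4*x^2*y^2 + 2*y^4 - x^2 - y^2 + 3*z^2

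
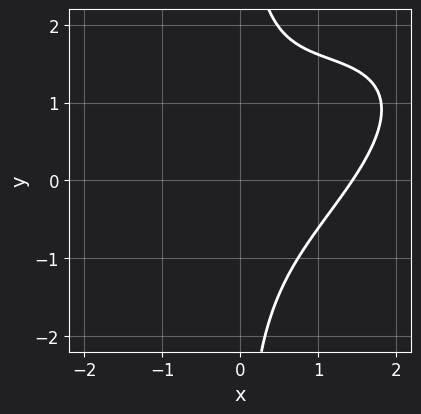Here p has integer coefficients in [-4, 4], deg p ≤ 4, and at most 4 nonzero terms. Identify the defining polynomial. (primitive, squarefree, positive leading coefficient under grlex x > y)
x^3 - 2*x^2*y + 2*x*y^2 - 3

Degree: no degree-2 curve has this shape, so deg p = 3.
Checking where it meets the axes: no y-intercept at any integer in the box.
Fitting integer coefficients to these (and the overall shape) gives p.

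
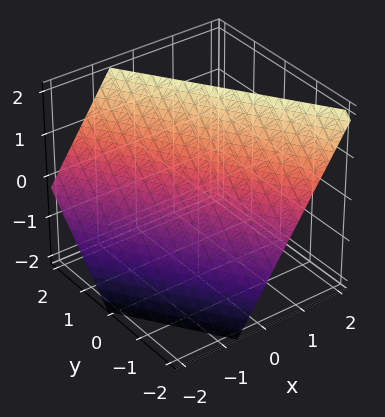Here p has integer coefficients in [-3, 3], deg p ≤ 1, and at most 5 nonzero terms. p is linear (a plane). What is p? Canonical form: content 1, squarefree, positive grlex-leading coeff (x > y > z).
3*x + 2*y - 2*z + 2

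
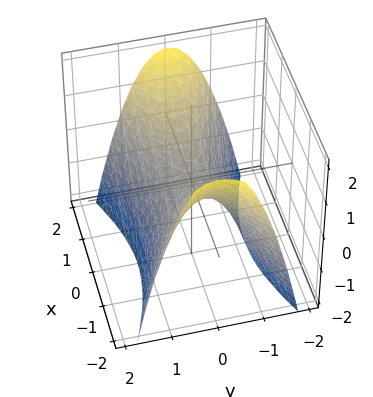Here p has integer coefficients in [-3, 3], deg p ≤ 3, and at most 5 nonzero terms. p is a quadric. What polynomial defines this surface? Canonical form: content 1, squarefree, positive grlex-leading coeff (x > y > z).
The degree is 2 — a saddle surface; a quadric.
Symmetries: mirror symmetry x ↦ −x ⇒ only even powers of x; it's symmetric under y → −y, forcing even powers of y.
Against the integer gridlines: one z-axis crossing is at z = 0; it crosses the y-axis at the gridline y = 0.
Fitting integer coefficients to these (and the overall shape) gives p.

x^2 - 3*y^2 - 2*z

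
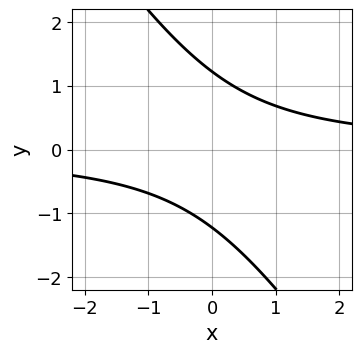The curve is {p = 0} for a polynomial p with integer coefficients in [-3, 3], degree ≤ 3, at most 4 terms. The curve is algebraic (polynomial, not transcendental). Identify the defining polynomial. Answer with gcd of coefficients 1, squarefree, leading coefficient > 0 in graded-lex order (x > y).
(a) Degree: the shape is more complex than any degree-1 curve, so deg p = 2.
(b) Observable constraints: it misses every integer gridline on the x-axis.
(c) Matching integer coefficients to the picture gives p.

3*x*y + 2*y^2 - 3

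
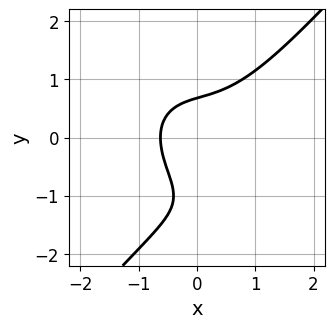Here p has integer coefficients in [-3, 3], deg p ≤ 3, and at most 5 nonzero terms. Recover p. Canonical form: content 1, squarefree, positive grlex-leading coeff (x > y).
First, degree: no degree-2 curve has this shape, so deg p = 3.
Finally, matching integer coefficients to the picture gives p.

3*x^3 - 2*y^3 - 3*y^2 + 2*x + 2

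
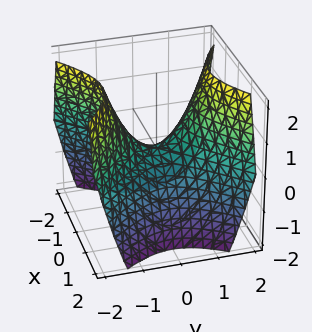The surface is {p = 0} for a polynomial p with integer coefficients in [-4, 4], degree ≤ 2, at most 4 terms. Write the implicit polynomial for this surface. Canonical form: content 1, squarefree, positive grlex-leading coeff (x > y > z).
x^2 - y^2 + z

First, degree: a hyperbolic paraboloid; a quadric, so deg p = 2.
Next, symmetries: mirror symmetry y ↦ −y ⇒ only even powers of y; mirror symmetry x ↦ −x ⇒ only even powers of x.
Next, observable constraints: one y-axis crossing is at y = 0; it meets the x-axis at x = 0 (among the integer gridlines); it crosses the z-axis at the gridline z = 0.
Finally, solving for integer coefficients yields p as stated.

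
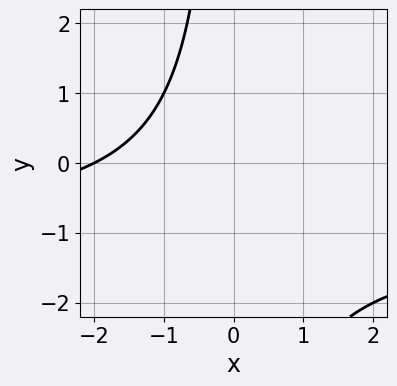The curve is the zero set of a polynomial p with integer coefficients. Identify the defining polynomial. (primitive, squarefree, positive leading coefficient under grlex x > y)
First, degree: the shape is more complex than any degree-1 curve, so deg p = 2.
Then, from the visible intercepts: it meets the x-axis at x = -2 (among the integer gridlines); the curve avoids every integer y-axis point in the box.
Finally, matching integer coefficients to the picture gives p.

x*y + x + 2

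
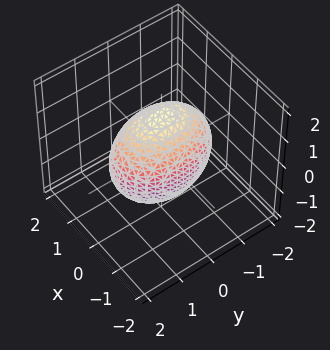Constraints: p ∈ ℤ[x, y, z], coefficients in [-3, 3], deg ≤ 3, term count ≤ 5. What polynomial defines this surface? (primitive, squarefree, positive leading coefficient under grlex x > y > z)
2*x^2 + y^2 + z^2 - 2

(a) deg p = 2.
(b) Symmetries: the y ↦ −y reflection is a symmetry, so y appears only in even powers; it's symmetric under x → −x, forcing even powers of x; the z ↦ −z reflection is a symmetry, so z appears only in even powers.
(c) Reading off the gridlines: the x-axis gridline crossings are at x ∈ {-1, 1}.
(d) Putting this together gives p.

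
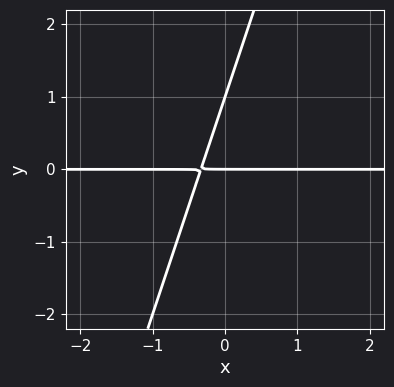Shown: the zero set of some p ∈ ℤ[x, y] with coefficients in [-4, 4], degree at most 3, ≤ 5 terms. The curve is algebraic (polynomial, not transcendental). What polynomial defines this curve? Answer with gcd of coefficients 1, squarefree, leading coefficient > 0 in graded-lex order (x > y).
3*x*y - y^2 + y

deg p = 2. The shape is more complex than any degree-1 curve.
Reading off the gridlines: every point of the x-axis in the box is on the curve; the y-axis gridline crossings are at y ∈ {0, 1}.
The integer polynomial consistent with all of this is the stated p.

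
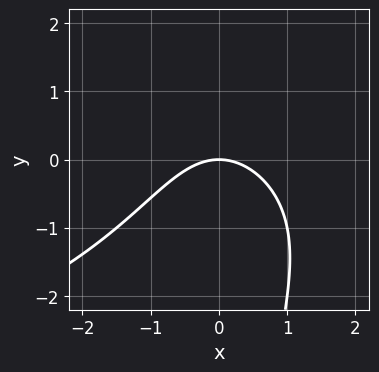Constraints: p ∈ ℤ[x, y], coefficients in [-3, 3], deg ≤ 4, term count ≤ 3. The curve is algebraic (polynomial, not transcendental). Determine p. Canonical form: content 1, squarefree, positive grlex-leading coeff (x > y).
1. deg p = 3.
2. From the axis intercepts and sections: it meets the x-axis at x = 0 (among the integer gridlines); it meets the y-axis at y = 0 (among the integer gridlines).
3. Fitting integer coefficients to these (and the overall shape) gives p.

x*y^2 + 2*x^2 + 3*y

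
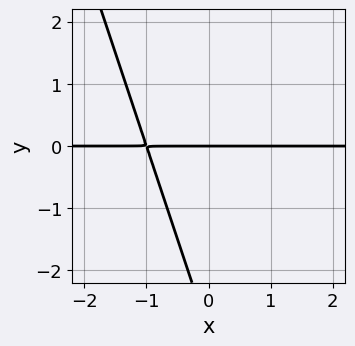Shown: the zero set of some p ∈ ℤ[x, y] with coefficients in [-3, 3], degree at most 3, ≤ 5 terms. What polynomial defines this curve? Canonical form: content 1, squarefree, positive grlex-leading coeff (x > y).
First, deg p = 2. The shape is more complex than any degree-1 curve.
Next, checking where it meets the axes: one y-axis crossing is at y = 0; every point of the x-axis in the box is on the curve.
Finally, matching integer coefficients to the picture gives p.

3*x*y + y^2 + 3*y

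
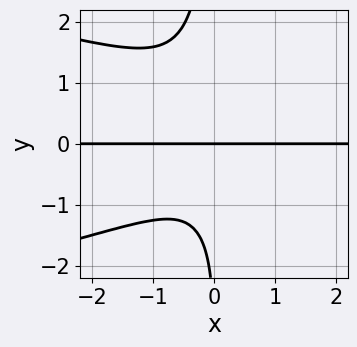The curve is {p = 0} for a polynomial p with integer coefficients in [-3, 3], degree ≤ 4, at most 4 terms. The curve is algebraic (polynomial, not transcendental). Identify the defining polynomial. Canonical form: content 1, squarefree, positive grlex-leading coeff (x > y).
3*x*y^3 + 3*x^2*y + y^2 + 3*y

(a) Degree: the shape is more complex than any degree-3 curve, so deg p = 4.
(b) Reading off the gridlines: it meets the y-axis at y = 0 (among the integer gridlines); every point of the x-axis in the box is on the curve.
(c) Together with the visible shape, these determine p as stated.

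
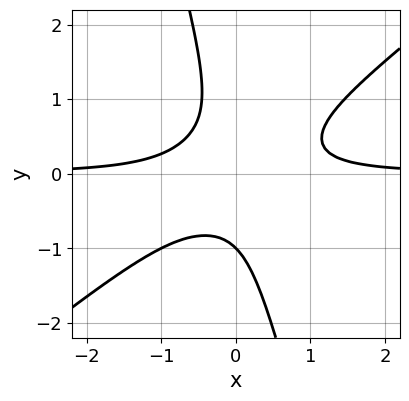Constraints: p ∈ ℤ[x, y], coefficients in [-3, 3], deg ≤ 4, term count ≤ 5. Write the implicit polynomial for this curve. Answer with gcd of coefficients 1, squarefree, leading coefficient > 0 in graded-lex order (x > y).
3*x^2*y - 3*x*y^2 - y^3 - 1

(a) deg p = 3. A generic line meets the curve in up to 3 points.
(b) Reading off the gridlines: it crosses the y-axis at the gridline y = -1; it misses every integer gridline on the x-axis.
(c) Putting this together gives p.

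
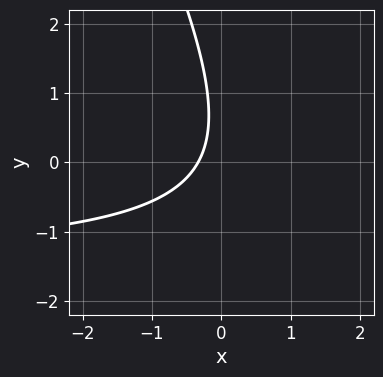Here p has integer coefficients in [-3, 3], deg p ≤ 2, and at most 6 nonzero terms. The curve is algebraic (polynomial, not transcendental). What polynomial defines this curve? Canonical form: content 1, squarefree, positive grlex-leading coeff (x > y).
(a) deg p = 2. A generic line meets the curve in up to 2 points.
(b) From the visible intercepts: the curve avoids every integer y-axis point in the box.
(c) These observations pin down the coefficients.

2*x*y + y^2 + 3*x - y + 1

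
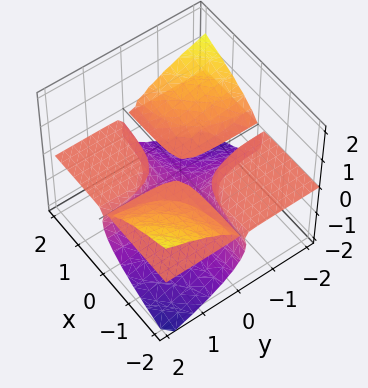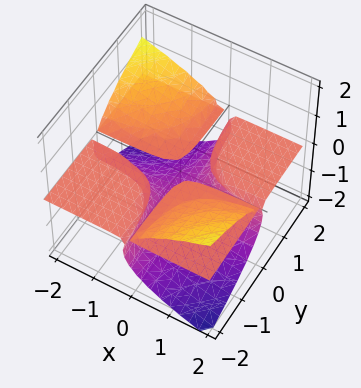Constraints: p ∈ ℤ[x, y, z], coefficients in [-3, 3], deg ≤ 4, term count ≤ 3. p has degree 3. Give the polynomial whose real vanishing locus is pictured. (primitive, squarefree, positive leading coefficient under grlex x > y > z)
First, there are 3 components. They look like related sheets of one shape, so recover p as a whole.
Next, deg p = 3. The shape is more complex than any degree-2 surface.
Next, from the visible intercepts: one z-axis crossing is at z = -1; every point of the y-axis in the box is on the surface; the visible x-axis segment lies entirely on the surface.
Finally, assembling these constraints gives the stated polynomial.

2*x*y*z + 3*z^3 + 3*z^2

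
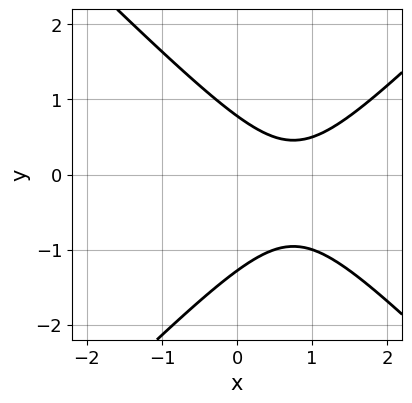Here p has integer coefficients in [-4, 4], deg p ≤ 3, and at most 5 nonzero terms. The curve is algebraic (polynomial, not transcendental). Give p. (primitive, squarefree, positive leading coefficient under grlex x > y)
First, degree: a generic line meets the curve in up to 2 points, so deg p = 2.
Next, checking where it meets the axes: it misses every integer gridline on the x-axis.
Finally, matching integer coefficients to the picture gives p.

2*x^2 - 2*y^2 - 3*x - y + 2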